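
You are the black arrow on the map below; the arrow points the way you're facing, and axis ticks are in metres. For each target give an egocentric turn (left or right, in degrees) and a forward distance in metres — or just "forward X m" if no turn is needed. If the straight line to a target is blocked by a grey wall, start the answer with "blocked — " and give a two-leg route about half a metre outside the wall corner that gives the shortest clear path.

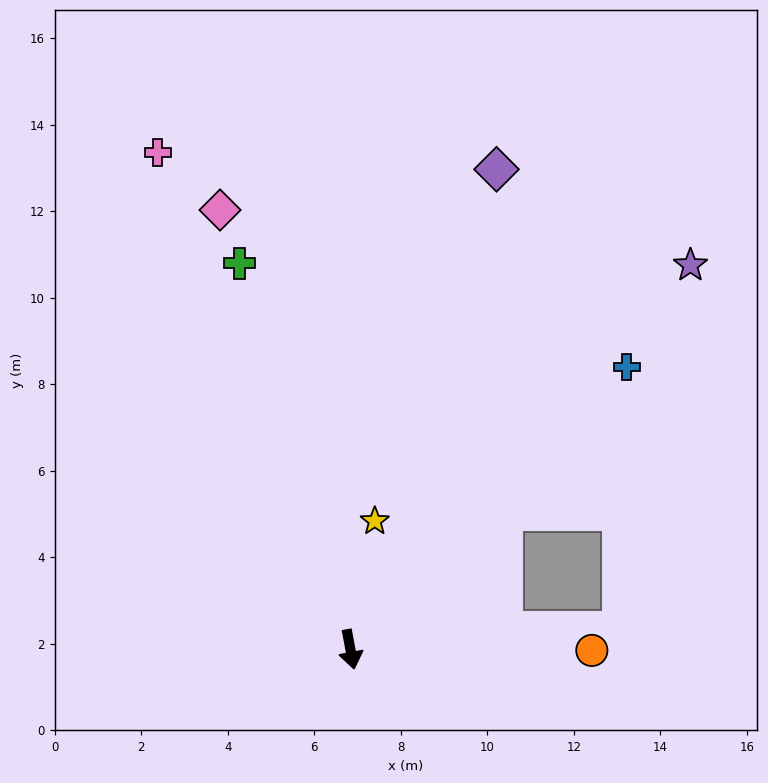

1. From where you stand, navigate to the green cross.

turn right 175°, forward 9.3 m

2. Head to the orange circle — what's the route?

turn left 79°, forward 5.6 m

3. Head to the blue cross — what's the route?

turn left 125°, forward 9.1 m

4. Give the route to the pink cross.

turn right 169°, forward 12.3 m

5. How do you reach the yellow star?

turn left 159°, forward 3.0 m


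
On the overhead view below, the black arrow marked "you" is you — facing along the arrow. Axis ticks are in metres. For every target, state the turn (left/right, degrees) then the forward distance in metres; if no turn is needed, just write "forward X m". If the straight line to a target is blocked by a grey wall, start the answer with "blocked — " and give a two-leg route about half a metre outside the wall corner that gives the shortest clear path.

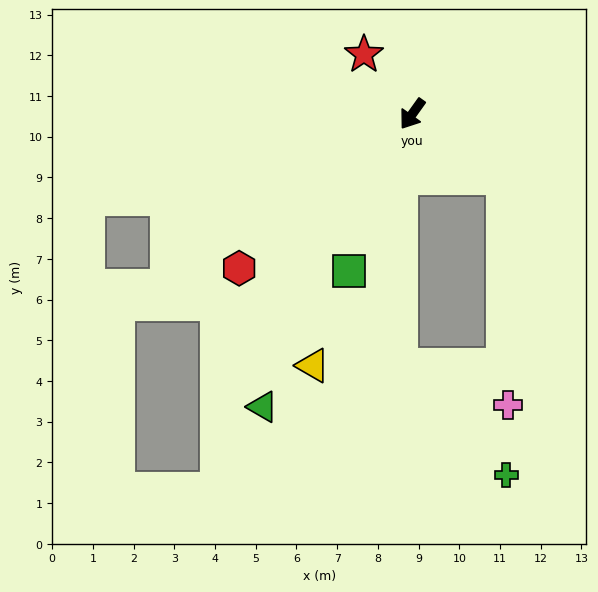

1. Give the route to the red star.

turn right 105°, forward 1.9 m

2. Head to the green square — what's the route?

turn left 14°, forward 4.2 m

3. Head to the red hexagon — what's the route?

turn right 13°, forward 5.7 m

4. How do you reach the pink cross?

blocked — turn left 91°, forward 2.7 m, then turn right 54°, forward 5.6 m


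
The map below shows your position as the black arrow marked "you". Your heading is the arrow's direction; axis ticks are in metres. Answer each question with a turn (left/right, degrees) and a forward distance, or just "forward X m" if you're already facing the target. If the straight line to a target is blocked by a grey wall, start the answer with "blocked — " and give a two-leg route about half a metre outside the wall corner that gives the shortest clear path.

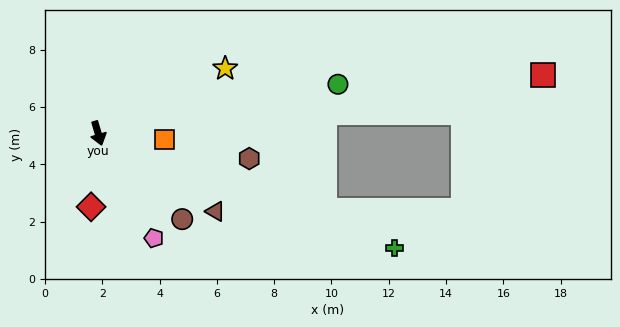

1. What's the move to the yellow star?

turn left 101°, forward 5.0 m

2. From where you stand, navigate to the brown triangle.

turn left 40°, forward 4.9 m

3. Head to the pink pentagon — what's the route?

turn left 12°, forward 4.1 m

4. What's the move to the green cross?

turn left 52°, forward 11.1 m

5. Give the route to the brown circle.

turn left 28°, forward 4.2 m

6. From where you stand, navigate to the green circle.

turn left 85°, forward 8.5 m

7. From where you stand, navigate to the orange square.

turn left 69°, forward 2.3 m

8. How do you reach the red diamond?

turn right 22°, forward 2.6 m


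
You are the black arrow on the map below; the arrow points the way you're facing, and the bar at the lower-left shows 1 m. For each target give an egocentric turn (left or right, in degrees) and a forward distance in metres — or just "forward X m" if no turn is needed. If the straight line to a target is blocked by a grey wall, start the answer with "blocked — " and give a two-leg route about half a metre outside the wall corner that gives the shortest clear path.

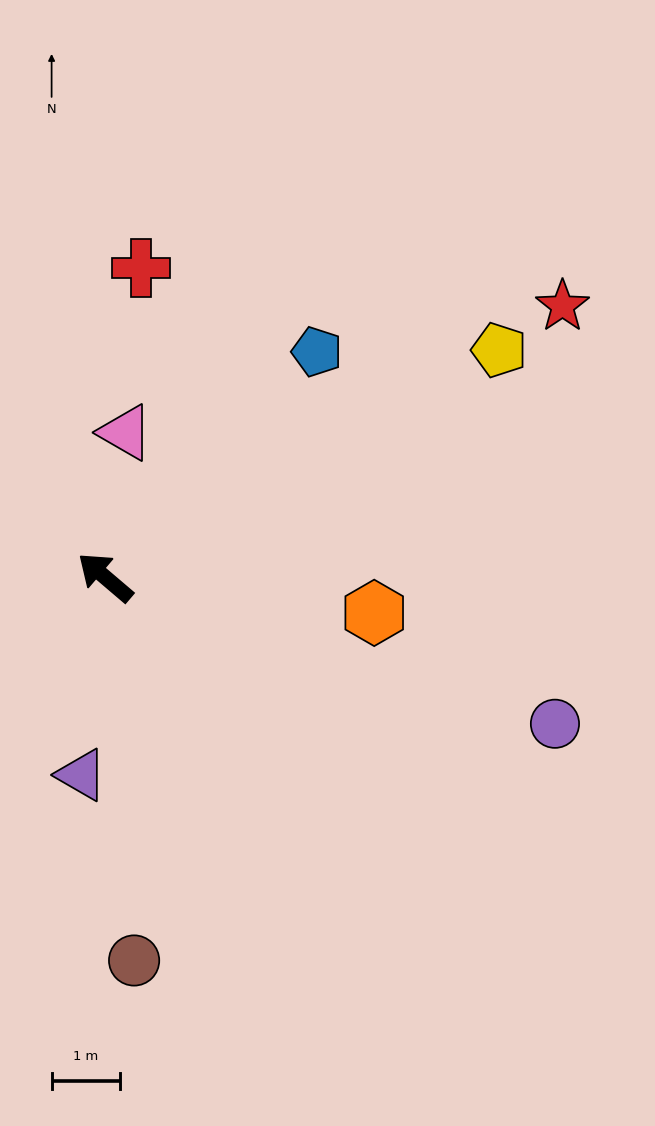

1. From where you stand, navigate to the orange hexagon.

turn right 147°, forward 4.0 m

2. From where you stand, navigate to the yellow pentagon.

turn right 110°, forward 6.6 m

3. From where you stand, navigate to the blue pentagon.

turn right 93°, forward 4.5 m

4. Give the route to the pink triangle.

turn right 58°, forward 2.1 m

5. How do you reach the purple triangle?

turn left 124°, forward 2.9 m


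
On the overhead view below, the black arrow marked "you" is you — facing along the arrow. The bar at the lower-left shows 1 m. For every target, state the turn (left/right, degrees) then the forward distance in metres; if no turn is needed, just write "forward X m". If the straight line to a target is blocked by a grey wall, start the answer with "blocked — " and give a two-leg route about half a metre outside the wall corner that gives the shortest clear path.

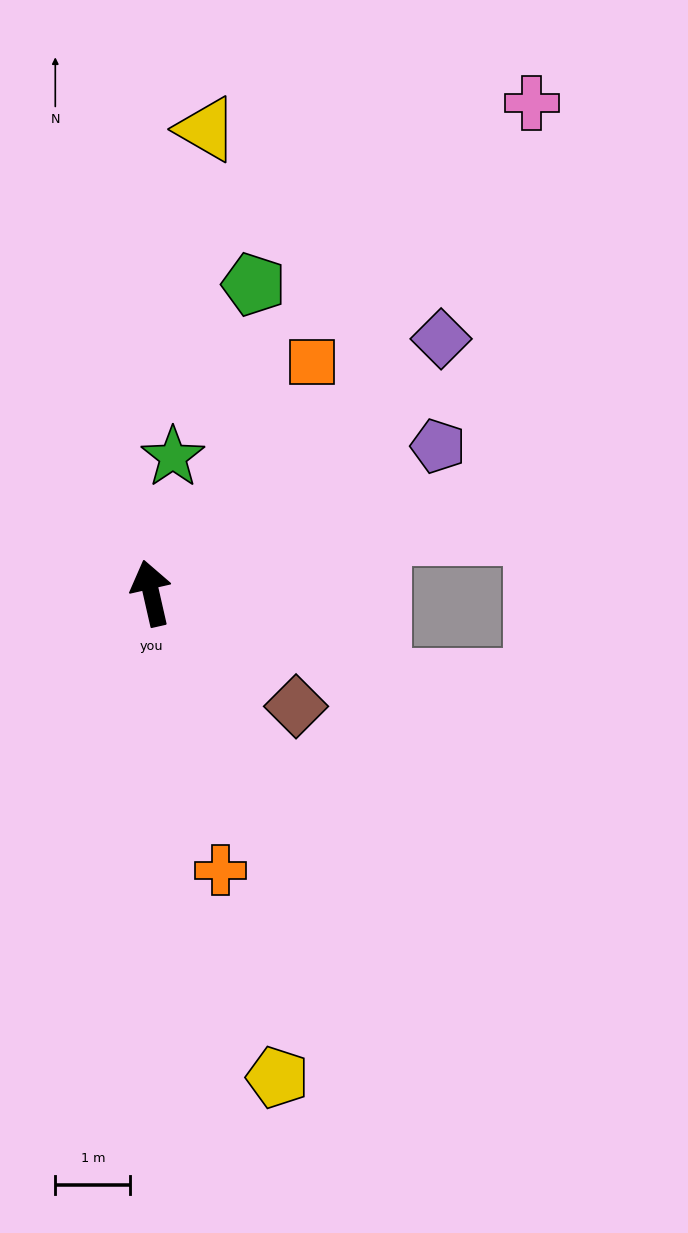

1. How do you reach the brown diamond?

turn right 141°, forward 2.4 m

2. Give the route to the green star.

turn right 22°, forward 1.8 m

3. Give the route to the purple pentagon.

turn right 76°, forward 4.3 m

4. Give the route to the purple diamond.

turn right 62°, forward 5.1 m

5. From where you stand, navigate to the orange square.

turn right 48°, forward 3.7 m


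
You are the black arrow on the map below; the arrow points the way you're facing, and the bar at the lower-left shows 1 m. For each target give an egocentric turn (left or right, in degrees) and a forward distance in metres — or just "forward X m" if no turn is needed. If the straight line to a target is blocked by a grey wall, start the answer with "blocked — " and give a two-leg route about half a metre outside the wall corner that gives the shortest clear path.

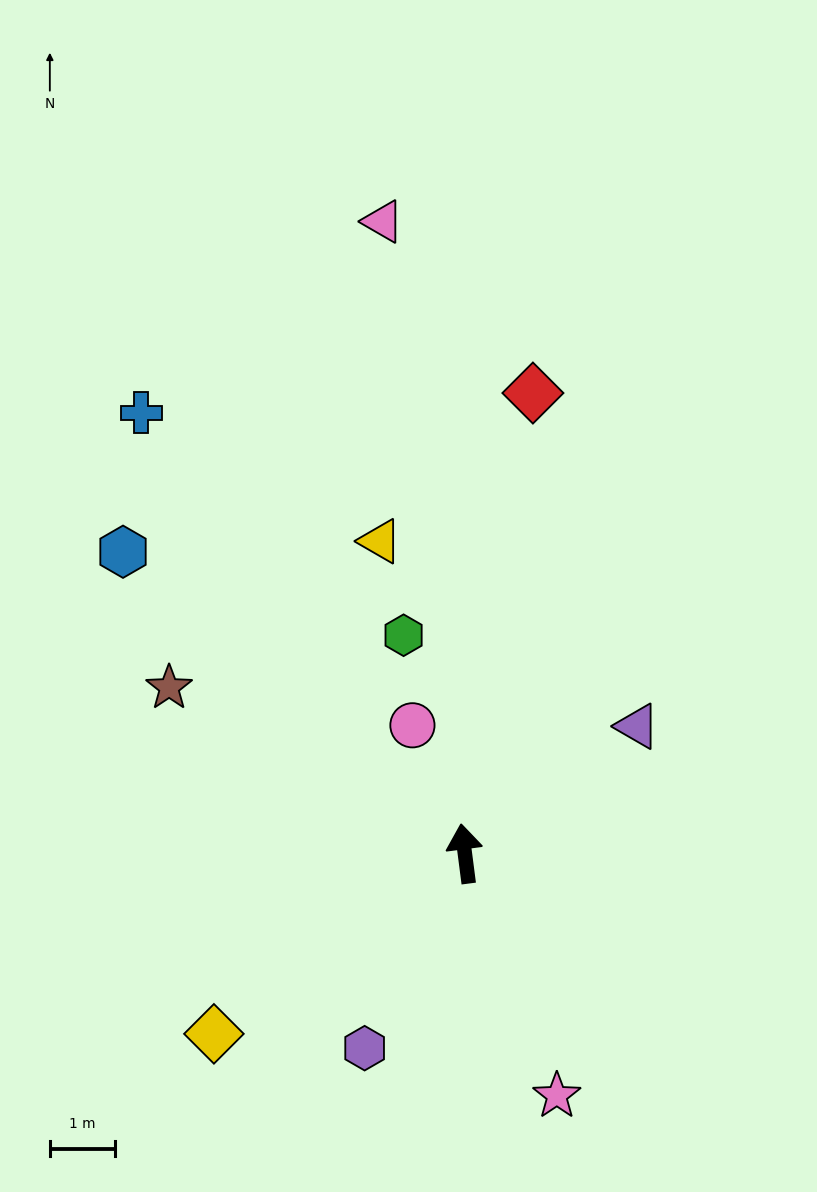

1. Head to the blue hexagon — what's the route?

turn left 41°, forward 7.0 m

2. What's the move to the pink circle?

turn left 15°, forward 2.1 m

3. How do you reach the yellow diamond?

turn left 118°, forward 4.8 m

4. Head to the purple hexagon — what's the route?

turn left 145°, forward 3.4 m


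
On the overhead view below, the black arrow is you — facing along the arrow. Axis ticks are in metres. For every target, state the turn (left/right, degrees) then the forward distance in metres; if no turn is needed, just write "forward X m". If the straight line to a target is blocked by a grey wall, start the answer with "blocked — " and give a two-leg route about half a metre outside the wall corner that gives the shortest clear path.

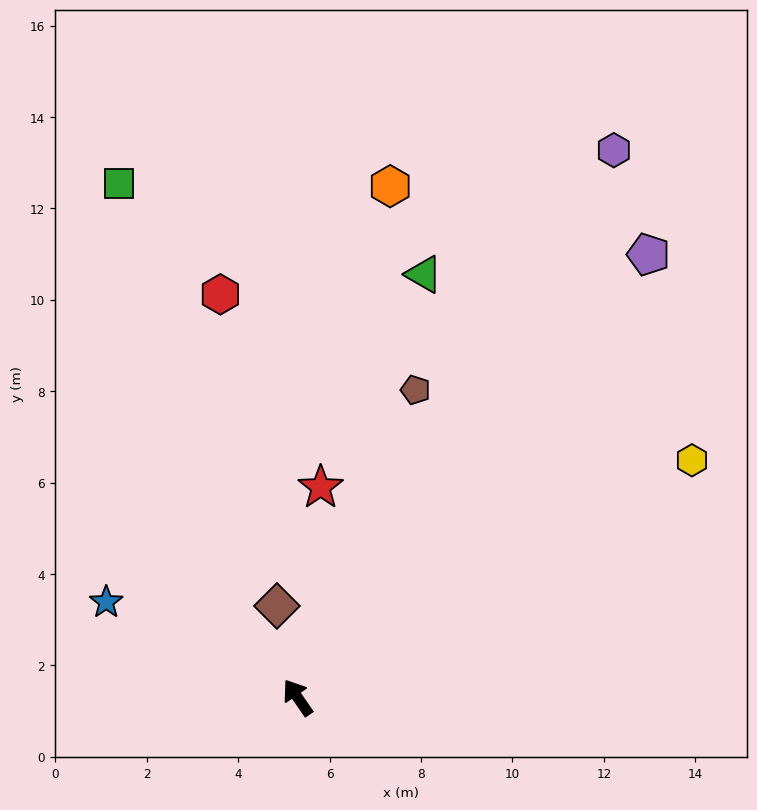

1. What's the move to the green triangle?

turn right 51°, forward 9.7 m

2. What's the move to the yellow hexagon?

turn right 94°, forward 10.1 m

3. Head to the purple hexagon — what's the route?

turn right 65°, forward 13.8 m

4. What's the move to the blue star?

turn left 29°, forward 4.7 m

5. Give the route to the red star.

turn right 41°, forward 4.6 m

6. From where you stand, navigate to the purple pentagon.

turn right 73°, forward 12.4 m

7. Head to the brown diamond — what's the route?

turn right 22°, forward 2.1 m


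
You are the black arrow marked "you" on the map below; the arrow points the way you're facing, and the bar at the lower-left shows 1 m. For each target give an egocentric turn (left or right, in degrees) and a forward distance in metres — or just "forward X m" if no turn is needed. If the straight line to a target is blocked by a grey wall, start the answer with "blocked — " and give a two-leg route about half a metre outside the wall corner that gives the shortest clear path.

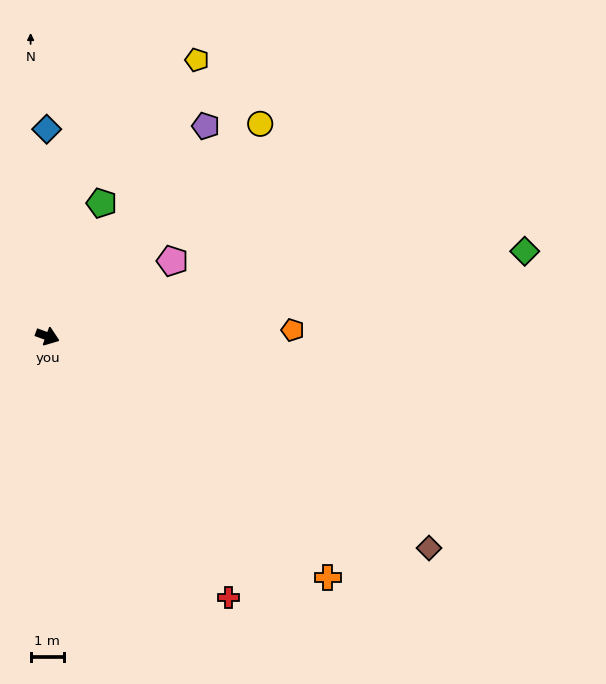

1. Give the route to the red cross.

turn right 35°, forward 9.6 m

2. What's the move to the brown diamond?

turn right 9°, forward 13.1 m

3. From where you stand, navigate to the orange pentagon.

turn left 21°, forward 7.4 m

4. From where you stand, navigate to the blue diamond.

turn left 110°, forward 6.2 m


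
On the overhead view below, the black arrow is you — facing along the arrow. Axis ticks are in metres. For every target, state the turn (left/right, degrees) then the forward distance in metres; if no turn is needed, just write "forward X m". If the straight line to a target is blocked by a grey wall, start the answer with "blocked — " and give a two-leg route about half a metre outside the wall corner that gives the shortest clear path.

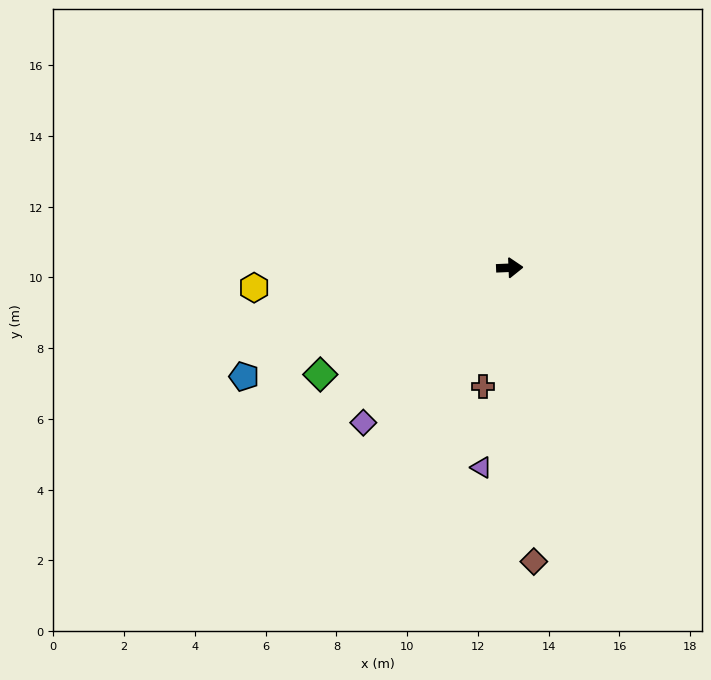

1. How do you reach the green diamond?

turn right 153°, forward 6.1 m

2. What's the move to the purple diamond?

turn right 136°, forward 6.0 m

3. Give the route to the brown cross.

turn right 105°, forward 3.4 m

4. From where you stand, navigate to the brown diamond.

turn right 88°, forward 8.3 m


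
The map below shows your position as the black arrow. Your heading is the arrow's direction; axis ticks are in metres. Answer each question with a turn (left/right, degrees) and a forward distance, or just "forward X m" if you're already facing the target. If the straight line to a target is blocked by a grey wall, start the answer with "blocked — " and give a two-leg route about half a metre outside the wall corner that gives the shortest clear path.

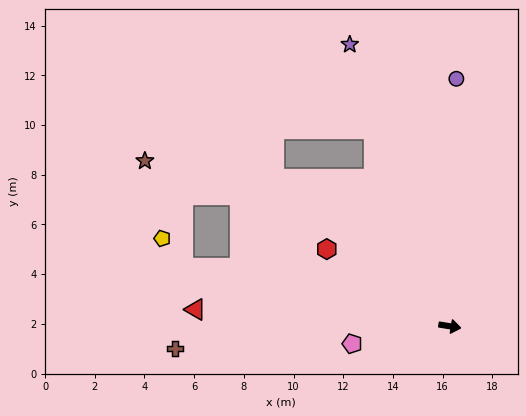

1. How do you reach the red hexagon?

turn left 157°, forward 5.8 m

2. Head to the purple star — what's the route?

turn left 119°, forward 12.0 m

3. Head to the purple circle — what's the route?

turn left 98°, forward 10.0 m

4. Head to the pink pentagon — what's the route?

turn right 161°, forward 4.0 m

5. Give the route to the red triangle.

turn right 175°, forward 10.3 m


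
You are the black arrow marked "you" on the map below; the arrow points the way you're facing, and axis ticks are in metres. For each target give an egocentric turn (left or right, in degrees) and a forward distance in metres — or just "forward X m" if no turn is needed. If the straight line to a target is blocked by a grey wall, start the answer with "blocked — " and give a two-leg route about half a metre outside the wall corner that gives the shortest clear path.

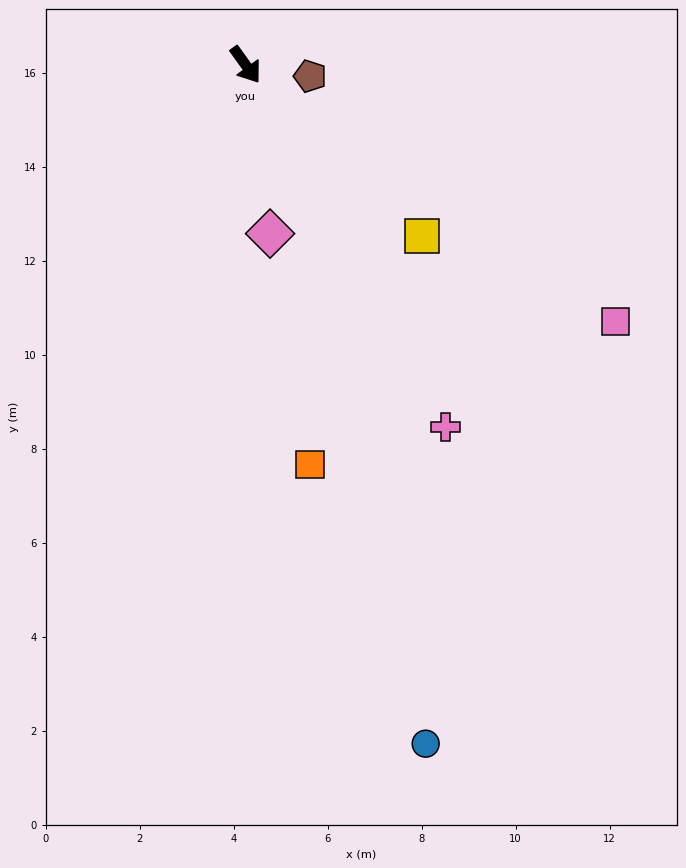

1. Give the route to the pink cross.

turn right 7°, forward 8.8 m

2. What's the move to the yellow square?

turn left 10°, forward 5.2 m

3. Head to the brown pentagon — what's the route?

turn left 44°, forward 1.4 m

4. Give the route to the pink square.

turn left 20°, forward 9.6 m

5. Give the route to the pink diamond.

turn right 27°, forward 3.6 m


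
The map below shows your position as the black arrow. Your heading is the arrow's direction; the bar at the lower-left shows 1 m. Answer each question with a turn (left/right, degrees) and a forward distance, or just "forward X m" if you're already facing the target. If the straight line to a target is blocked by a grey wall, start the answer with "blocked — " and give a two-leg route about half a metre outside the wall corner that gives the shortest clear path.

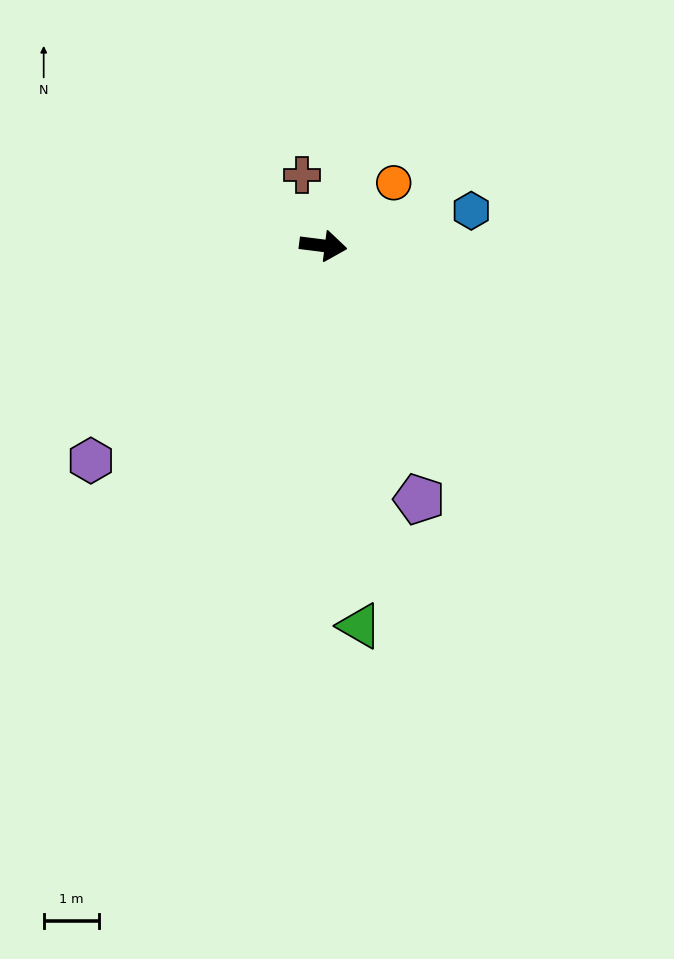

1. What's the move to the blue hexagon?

turn left 20°, forward 2.7 m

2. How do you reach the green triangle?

turn right 77°, forward 6.8 m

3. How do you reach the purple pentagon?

turn right 62°, forward 4.9 m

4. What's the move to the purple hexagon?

turn right 130°, forward 5.7 m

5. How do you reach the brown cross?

turn left 114°, forward 1.3 m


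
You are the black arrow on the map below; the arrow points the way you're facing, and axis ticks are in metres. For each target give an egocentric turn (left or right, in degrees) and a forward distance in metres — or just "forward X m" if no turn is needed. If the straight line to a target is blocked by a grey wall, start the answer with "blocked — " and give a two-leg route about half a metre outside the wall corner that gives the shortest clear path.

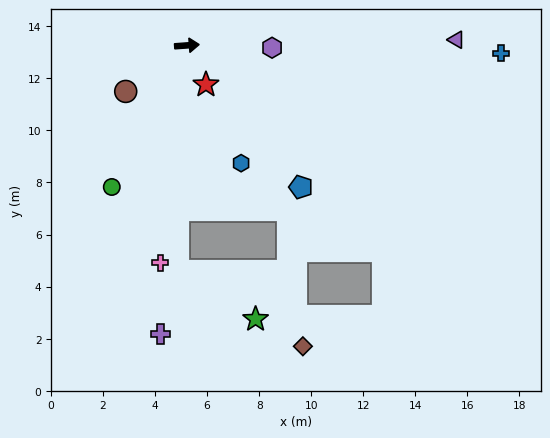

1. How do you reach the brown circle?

turn right 147°, forward 2.9 m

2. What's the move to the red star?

turn right 68°, forward 1.7 m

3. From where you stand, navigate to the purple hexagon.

turn right 6°, forward 3.3 m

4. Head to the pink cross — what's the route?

turn right 101°, forward 8.4 m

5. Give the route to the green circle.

turn right 122°, forward 6.2 m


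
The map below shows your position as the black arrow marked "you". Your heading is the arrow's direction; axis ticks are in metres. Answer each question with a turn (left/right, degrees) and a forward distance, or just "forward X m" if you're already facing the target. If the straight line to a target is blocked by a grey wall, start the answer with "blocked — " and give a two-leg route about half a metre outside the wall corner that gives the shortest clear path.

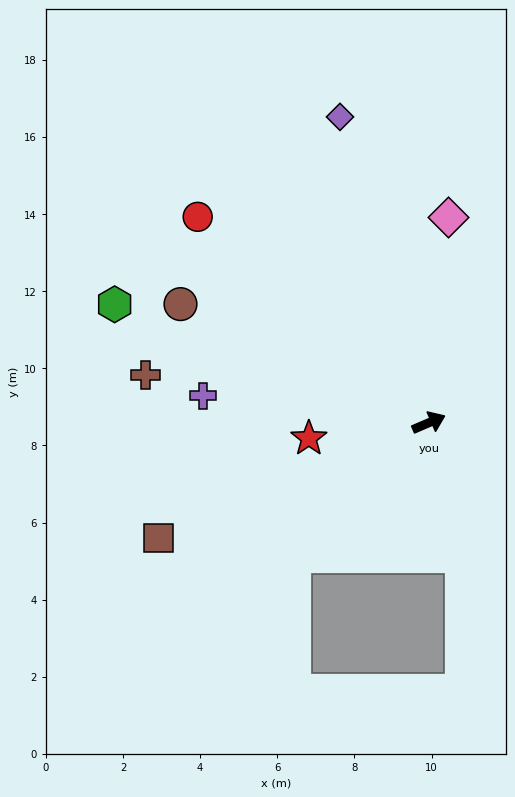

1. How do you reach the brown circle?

turn left 131°, forward 7.1 m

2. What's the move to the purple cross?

turn left 150°, forward 5.9 m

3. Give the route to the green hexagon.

turn left 136°, forward 8.7 m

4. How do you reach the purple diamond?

turn left 83°, forward 8.3 m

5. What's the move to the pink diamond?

turn left 61°, forward 5.3 m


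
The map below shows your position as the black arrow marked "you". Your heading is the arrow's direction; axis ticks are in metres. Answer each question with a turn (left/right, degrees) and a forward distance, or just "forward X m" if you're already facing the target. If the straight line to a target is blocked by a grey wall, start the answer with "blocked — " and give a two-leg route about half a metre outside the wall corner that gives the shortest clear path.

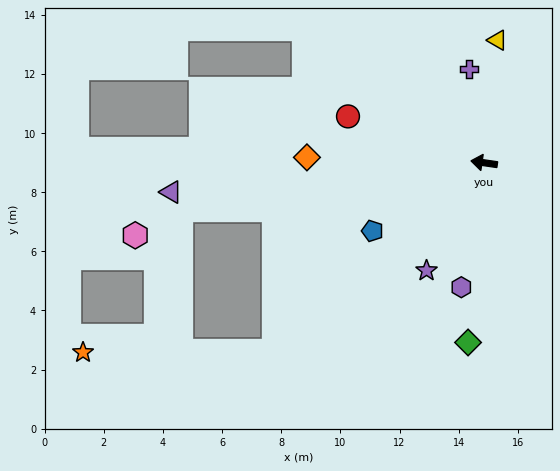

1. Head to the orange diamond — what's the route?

turn left 7°, forward 6.0 m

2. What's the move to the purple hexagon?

turn left 88°, forward 4.3 m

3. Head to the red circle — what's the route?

turn right 11°, forward 4.9 m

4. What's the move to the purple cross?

turn right 72°, forward 3.2 m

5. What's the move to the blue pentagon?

turn left 40°, forward 4.4 m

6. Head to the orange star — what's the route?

blocked — turn left 50°, forward 9.5 m, then turn right 41°, forward 6.5 m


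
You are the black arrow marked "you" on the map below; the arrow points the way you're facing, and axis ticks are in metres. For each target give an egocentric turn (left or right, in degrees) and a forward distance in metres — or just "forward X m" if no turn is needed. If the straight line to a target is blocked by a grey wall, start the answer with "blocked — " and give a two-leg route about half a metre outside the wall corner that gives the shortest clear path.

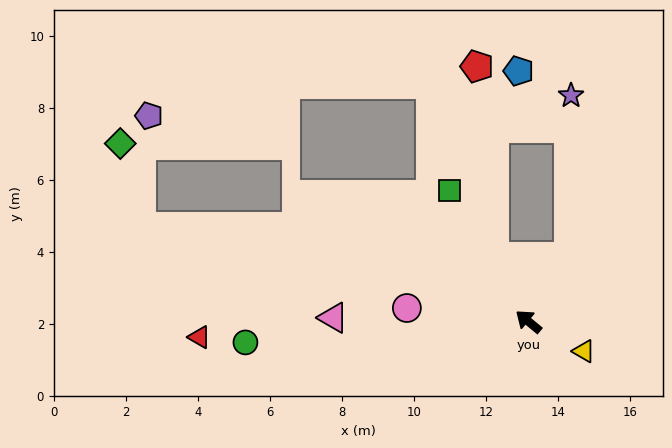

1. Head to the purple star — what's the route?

blocked — turn right 83°, forward 2.1 m, then turn left 32°, forward 4.5 m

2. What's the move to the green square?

turn right 19°, forward 4.3 m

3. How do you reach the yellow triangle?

turn right 169°, forward 1.7 m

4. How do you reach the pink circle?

turn left 33°, forward 3.4 m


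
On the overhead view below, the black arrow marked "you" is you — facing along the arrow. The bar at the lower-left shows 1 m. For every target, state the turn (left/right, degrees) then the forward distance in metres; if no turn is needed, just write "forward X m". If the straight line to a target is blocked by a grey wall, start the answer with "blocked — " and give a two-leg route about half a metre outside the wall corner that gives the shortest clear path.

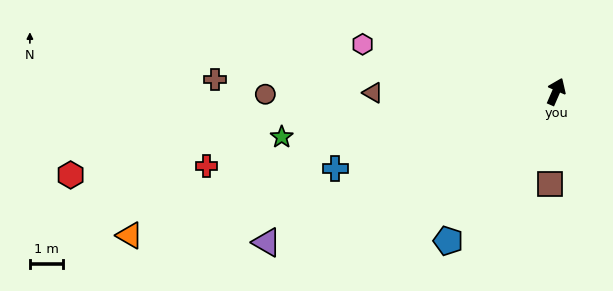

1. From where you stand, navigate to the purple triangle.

turn left 141°, forward 10.0 m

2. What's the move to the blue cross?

turn left 133°, forward 7.1 m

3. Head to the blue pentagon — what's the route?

turn left 168°, forward 5.6 m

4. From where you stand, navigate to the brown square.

turn right 160°, forward 2.8 m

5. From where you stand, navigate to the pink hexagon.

turn left 100°, forward 6.1 m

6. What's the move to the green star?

turn left 123°, forward 8.5 m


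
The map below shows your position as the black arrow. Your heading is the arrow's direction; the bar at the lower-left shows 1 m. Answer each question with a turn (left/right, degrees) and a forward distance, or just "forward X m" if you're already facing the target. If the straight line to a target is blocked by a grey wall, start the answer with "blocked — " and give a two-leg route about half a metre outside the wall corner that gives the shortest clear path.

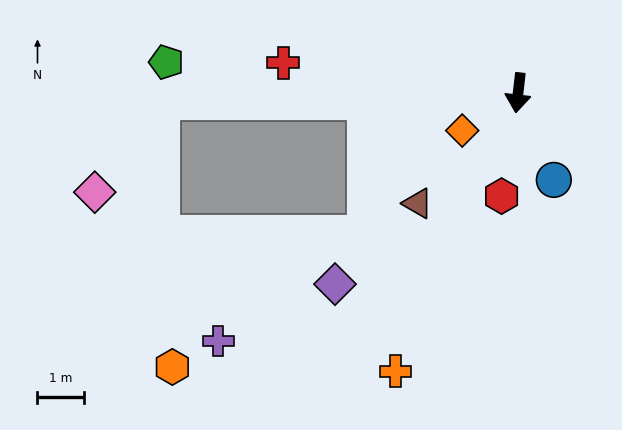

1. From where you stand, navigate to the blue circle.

turn left 29°, forward 2.0 m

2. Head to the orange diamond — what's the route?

turn right 49°, forward 1.5 m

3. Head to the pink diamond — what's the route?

blocked — turn right 82°, forward 7.7 m, then turn left 53°, forward 2.4 m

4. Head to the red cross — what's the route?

turn right 91°, forward 5.1 m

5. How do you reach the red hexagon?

turn right 3°, forward 2.3 m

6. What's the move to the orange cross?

turn right 17°, forward 6.6 m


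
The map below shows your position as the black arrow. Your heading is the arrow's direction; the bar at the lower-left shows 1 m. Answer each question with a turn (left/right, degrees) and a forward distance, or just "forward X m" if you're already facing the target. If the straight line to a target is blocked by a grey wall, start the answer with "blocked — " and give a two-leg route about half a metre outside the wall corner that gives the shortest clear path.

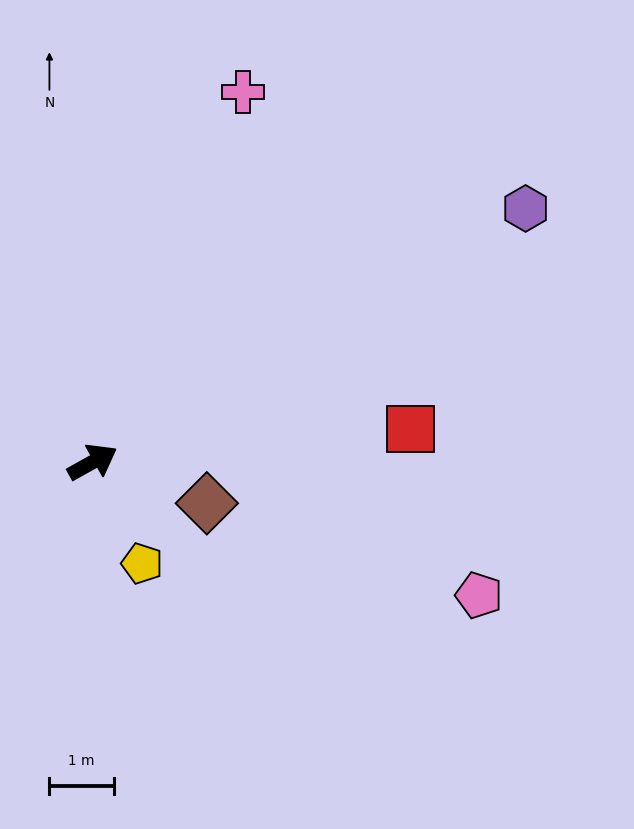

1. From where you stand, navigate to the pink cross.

turn left 39°, forward 6.2 m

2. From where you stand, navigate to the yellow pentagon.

turn right 93°, forward 1.8 m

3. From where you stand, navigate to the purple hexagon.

forward 7.8 m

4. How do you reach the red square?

turn right 23°, forward 5.0 m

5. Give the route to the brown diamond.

turn right 49°, forward 1.9 m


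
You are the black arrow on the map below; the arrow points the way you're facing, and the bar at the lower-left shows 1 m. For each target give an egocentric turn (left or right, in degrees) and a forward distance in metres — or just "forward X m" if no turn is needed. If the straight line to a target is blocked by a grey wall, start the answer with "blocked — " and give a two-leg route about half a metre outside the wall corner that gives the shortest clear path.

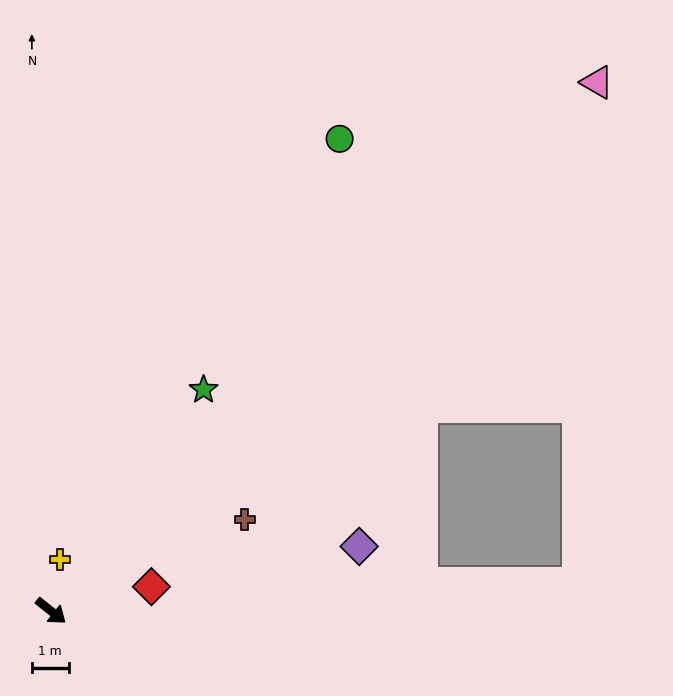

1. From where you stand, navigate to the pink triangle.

turn left 83°, forward 20.7 m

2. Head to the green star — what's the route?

turn left 94°, forward 7.3 m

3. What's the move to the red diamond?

turn left 52°, forward 2.8 m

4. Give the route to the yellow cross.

turn left 119°, forward 1.4 m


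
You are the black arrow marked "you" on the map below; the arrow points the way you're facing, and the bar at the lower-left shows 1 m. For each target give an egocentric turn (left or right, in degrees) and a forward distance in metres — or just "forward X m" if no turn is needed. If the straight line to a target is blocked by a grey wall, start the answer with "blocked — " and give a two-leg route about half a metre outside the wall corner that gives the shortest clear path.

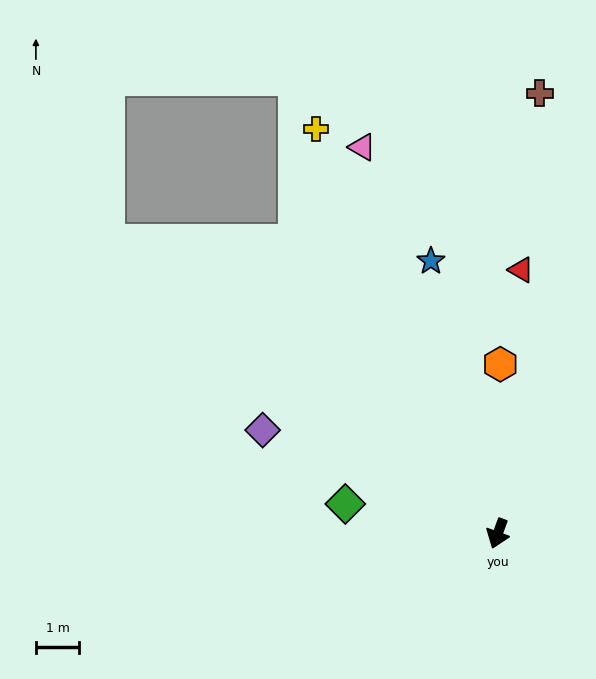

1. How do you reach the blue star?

turn right 146°, forward 6.5 m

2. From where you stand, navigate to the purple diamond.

turn right 94°, forward 5.9 m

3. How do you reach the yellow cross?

turn right 136°, forward 10.3 m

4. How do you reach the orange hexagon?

turn right 161°, forward 3.9 m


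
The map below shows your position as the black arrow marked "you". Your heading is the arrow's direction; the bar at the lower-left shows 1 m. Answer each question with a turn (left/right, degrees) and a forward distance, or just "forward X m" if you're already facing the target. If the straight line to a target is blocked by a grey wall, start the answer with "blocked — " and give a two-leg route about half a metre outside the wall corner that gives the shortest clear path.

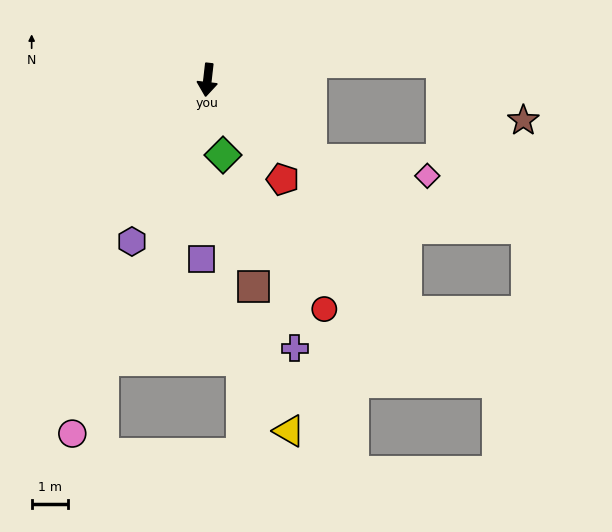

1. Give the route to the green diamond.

turn left 18°, forward 2.1 m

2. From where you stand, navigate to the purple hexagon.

turn right 19°, forward 5.0 m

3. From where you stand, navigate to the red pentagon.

turn left 44°, forward 3.5 m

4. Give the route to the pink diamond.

blocked — turn left 59°, forward 3.6 m, then turn left 29°, forward 3.2 m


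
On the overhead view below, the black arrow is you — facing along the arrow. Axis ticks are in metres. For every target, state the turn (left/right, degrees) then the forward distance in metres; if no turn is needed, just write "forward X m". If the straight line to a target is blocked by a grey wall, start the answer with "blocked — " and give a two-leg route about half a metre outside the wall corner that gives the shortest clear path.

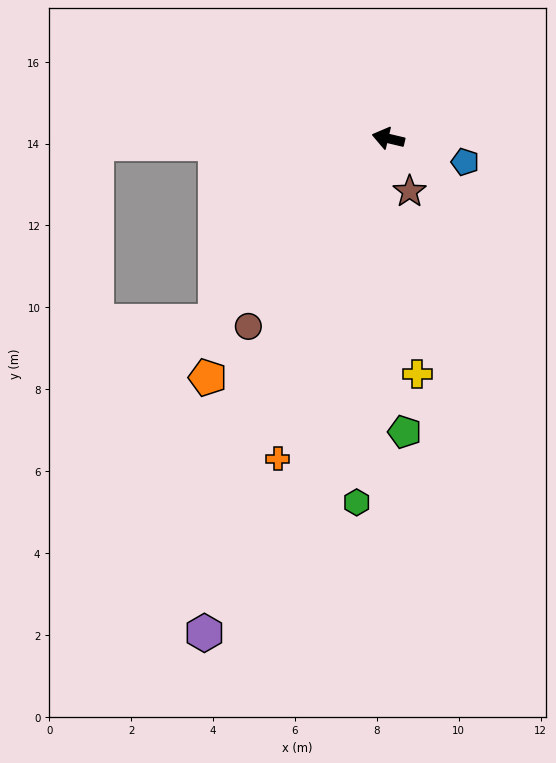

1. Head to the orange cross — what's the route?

turn left 84°, forward 8.3 m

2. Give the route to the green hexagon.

turn left 98°, forward 8.9 m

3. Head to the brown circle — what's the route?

turn left 67°, forward 5.7 m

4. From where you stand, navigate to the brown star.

turn left 125°, forward 1.4 m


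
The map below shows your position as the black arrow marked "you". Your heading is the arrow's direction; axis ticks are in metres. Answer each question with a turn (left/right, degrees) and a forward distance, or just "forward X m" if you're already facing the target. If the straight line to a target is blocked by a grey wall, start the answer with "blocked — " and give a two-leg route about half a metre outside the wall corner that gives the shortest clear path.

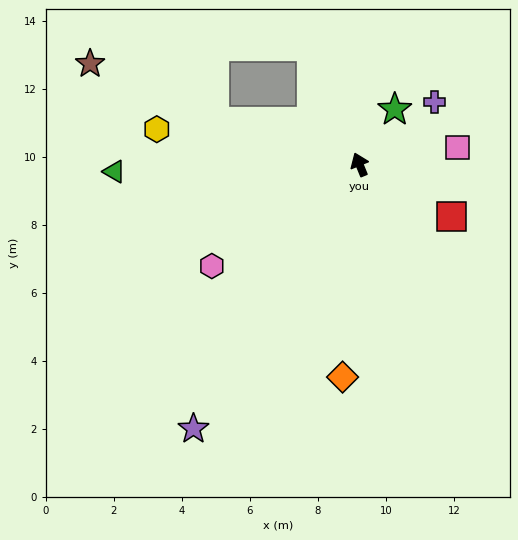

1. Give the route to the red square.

turn right 142°, forward 3.1 m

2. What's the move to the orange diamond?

turn left 153°, forward 6.3 m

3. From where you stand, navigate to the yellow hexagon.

turn left 58°, forward 6.1 m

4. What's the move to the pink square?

turn right 102°, forward 2.9 m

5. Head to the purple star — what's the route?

turn left 126°, forward 9.2 m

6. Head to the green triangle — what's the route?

turn left 70°, forward 7.2 m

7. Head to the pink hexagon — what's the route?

turn left 102°, forward 5.3 m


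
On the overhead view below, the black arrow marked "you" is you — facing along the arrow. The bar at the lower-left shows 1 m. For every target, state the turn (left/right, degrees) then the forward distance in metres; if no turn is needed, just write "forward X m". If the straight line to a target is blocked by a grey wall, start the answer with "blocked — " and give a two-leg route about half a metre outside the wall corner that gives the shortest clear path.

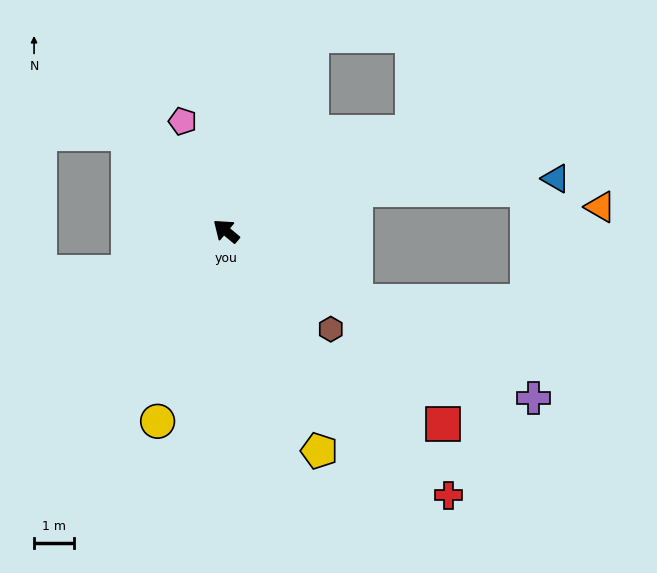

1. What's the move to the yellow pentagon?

turn left 153°, forward 6.0 m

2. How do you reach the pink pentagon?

turn right 28°, forward 3.0 m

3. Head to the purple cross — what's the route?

turn right 169°, forward 8.7 m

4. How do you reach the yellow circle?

turn left 110°, forward 5.1 m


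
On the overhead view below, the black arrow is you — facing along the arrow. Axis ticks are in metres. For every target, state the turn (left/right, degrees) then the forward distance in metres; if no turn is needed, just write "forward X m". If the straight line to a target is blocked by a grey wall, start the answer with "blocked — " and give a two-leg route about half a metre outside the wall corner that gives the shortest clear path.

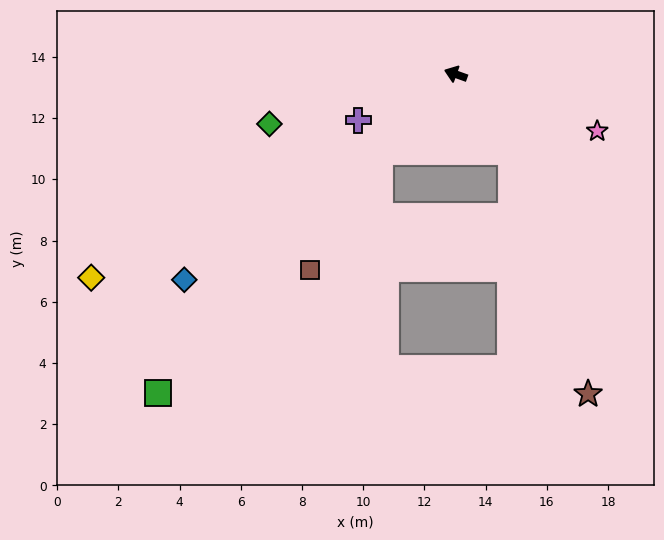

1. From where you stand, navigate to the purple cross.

turn left 45°, forward 3.5 m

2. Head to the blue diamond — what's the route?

turn left 57°, forward 11.1 m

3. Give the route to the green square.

turn left 67°, forward 14.3 m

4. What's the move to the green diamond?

turn left 35°, forward 6.3 m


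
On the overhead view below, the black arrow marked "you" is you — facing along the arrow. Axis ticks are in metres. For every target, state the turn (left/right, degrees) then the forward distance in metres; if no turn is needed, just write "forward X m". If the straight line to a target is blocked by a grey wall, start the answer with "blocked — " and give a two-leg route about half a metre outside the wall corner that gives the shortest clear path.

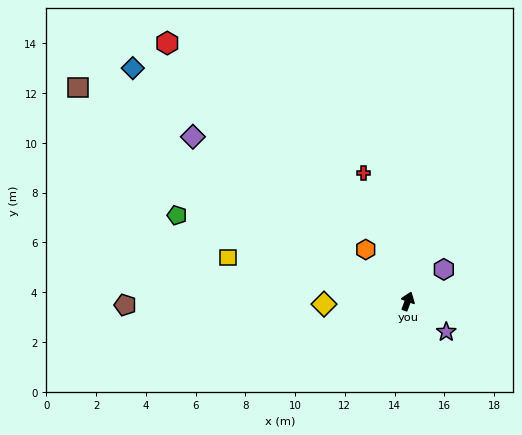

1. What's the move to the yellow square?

turn left 97°, forward 7.4 m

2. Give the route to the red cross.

turn left 39°, forward 5.5 m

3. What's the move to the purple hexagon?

turn right 28°, forward 1.9 m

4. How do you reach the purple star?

turn right 108°, forward 2.0 m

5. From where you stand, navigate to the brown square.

turn left 77°, forward 15.8 m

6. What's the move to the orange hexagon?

turn left 59°, forward 2.7 m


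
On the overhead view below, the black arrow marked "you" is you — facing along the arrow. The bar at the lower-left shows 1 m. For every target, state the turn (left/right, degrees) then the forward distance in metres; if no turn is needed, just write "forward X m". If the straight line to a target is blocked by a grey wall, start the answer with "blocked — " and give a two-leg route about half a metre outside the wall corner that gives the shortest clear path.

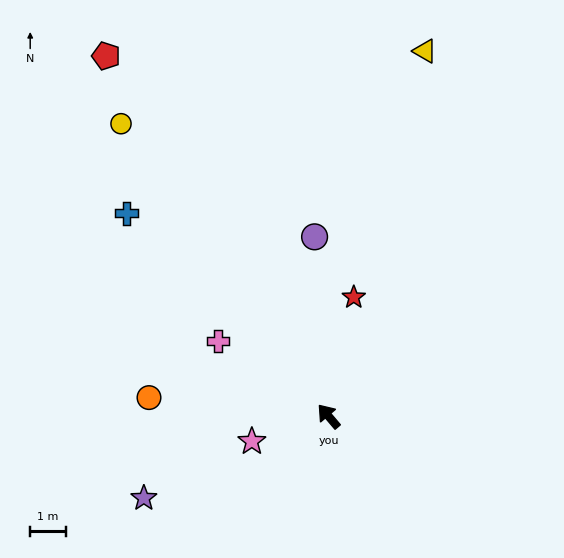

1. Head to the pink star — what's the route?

turn left 68°, forward 2.3 m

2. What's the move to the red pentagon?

turn right 9°, forward 11.9 m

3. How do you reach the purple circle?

turn right 36°, forward 5.1 m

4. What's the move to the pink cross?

turn left 15°, forward 3.8 m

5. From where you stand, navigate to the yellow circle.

turn right 5°, forward 10.1 m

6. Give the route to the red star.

turn right 52°, forward 3.4 m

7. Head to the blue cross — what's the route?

turn left 5°, forward 8.0 m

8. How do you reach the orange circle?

turn left 44°, forward 5.1 m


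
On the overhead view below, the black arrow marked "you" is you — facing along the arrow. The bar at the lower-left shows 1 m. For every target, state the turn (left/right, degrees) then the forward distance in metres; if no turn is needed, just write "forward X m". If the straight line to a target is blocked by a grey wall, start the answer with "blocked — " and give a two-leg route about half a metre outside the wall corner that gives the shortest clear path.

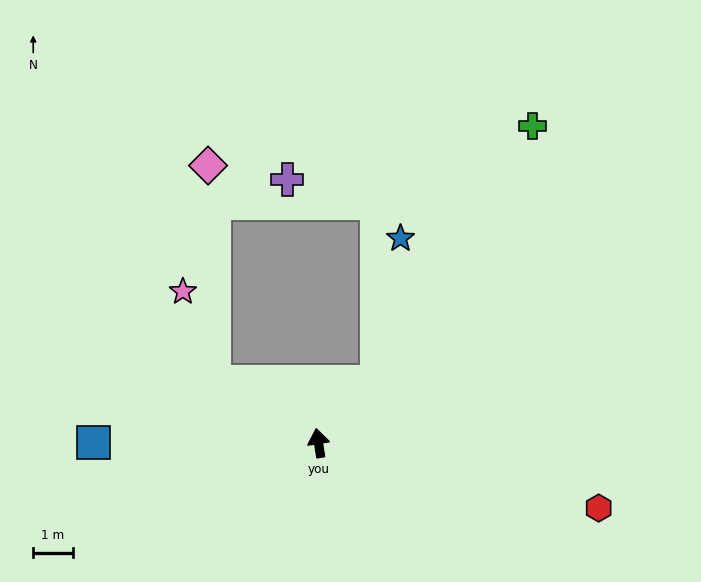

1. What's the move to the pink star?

blocked — turn left 50°, forward 3.1 m, then turn right 40°, forward 2.4 m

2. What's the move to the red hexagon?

turn right 112°, forward 7.3 m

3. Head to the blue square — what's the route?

turn left 81°, forward 5.7 m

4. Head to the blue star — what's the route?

blocked — turn right 53°, forward 2.2 m, then turn left 35°, forward 3.7 m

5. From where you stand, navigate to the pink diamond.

blocked — turn left 50°, forward 3.1 m, then turn right 57°, forward 5.5 m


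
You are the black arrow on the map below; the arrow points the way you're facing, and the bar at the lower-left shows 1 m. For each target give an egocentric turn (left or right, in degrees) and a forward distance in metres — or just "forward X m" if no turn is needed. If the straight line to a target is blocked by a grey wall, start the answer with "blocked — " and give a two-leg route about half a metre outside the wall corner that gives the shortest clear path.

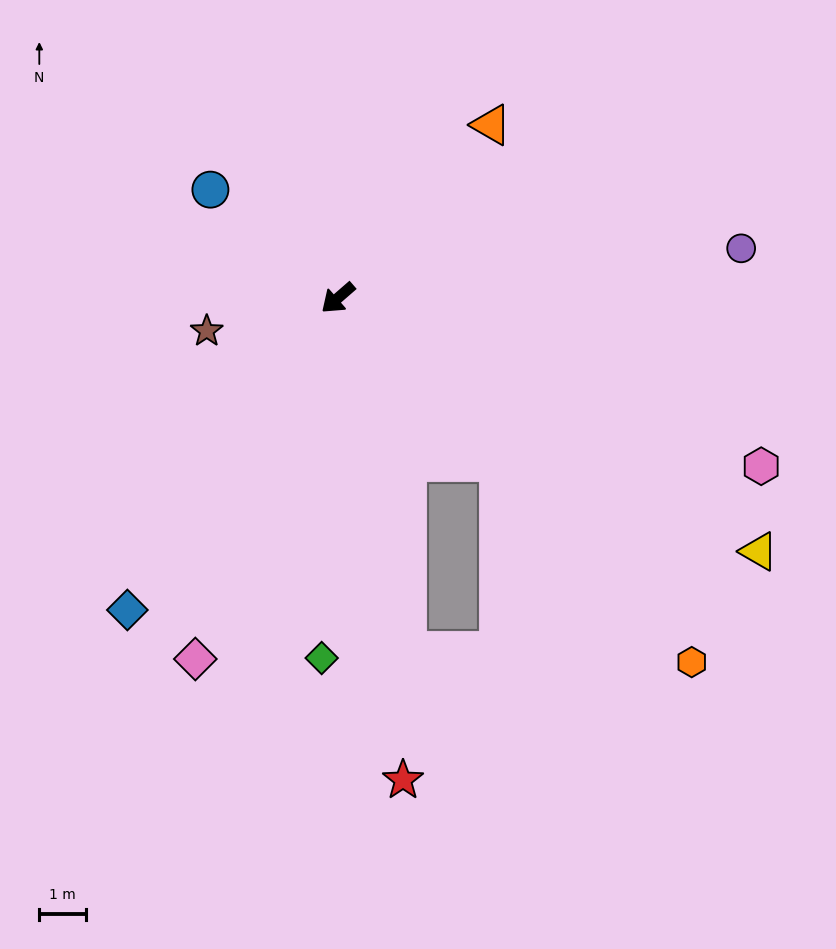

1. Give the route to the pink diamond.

turn left 27°, forward 8.3 m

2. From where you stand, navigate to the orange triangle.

turn right 172°, forward 4.9 m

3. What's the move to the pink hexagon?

turn left 117°, forward 9.7 m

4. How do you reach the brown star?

turn right 27°, forward 2.9 m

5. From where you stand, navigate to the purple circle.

turn left 146°, forward 8.6 m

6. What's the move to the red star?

turn left 57°, forward 10.3 m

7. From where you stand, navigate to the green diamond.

turn left 46°, forward 7.7 m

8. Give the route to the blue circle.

turn right 81°, forward 3.6 m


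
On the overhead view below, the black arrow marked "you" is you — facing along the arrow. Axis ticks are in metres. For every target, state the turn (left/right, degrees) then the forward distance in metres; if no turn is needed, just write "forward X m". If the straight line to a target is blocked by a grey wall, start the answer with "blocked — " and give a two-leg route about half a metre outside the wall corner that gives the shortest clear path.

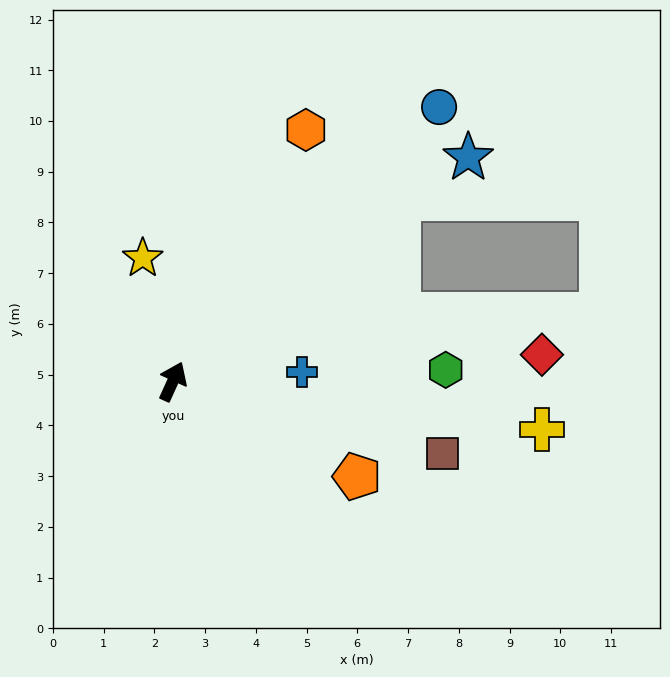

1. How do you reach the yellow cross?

turn right 73°, forward 7.3 m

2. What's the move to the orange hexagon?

turn right 3°, forward 5.6 m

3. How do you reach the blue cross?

turn right 61°, forward 2.5 m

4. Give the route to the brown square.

turn right 81°, forward 5.5 m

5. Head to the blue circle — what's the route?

turn right 20°, forward 7.5 m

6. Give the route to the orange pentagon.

turn right 93°, forward 4.1 m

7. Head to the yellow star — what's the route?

turn left 38°, forward 2.5 m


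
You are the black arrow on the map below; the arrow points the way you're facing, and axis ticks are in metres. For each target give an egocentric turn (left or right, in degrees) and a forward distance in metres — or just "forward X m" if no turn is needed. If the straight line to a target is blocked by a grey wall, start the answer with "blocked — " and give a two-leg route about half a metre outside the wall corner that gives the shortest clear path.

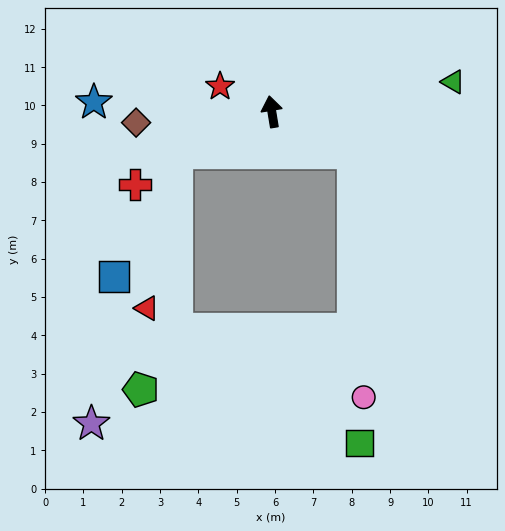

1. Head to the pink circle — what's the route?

blocked — turn right 126°, forward 2.4 m, then turn right 61°, forward 6.4 m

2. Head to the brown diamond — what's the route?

turn left 85°, forward 3.6 m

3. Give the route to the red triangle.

blocked — turn left 104°, forward 2.7 m, then turn left 56°, forward 4.1 m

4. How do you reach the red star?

turn left 55°, forward 1.5 m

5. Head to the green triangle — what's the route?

turn right 90°, forward 4.8 m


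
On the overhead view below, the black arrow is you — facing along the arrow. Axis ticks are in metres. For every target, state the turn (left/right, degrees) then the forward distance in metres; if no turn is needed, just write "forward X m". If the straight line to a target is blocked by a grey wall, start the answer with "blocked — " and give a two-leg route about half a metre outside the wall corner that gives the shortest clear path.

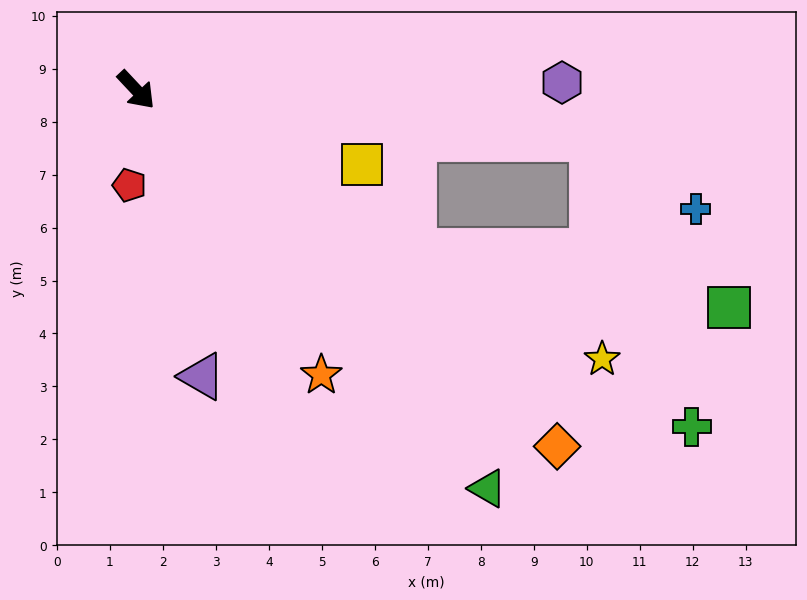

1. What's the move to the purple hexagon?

turn left 48°, forward 8.0 m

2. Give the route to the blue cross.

blocked — turn left 41°, forward 8.7 m, then turn right 28°, forward 2.4 m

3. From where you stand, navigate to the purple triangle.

turn right 30°, forward 5.5 m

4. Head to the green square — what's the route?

blocked — turn left 17°, forward 6.1 m, then turn left 20°, forward 6.0 m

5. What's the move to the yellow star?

turn left 17°, forward 10.2 m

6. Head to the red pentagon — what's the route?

turn right 47°, forward 1.8 m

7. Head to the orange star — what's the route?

turn right 10°, forward 6.4 m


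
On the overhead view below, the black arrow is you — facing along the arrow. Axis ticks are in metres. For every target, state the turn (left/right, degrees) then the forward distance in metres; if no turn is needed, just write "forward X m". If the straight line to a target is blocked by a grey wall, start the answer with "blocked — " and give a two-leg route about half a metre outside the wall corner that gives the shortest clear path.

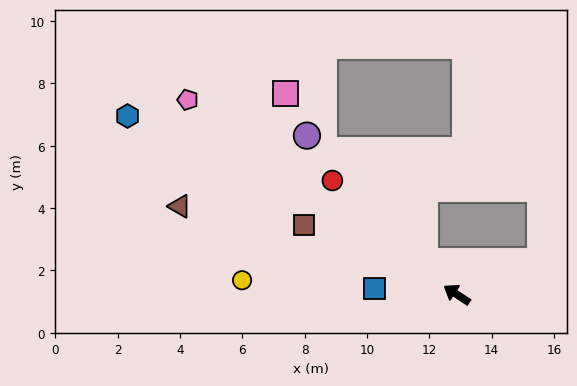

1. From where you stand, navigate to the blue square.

turn left 29°, forward 2.7 m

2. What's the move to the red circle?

turn right 9°, forward 5.4 m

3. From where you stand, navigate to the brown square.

turn left 9°, forward 5.4 m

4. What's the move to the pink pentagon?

turn right 3°, forward 10.7 m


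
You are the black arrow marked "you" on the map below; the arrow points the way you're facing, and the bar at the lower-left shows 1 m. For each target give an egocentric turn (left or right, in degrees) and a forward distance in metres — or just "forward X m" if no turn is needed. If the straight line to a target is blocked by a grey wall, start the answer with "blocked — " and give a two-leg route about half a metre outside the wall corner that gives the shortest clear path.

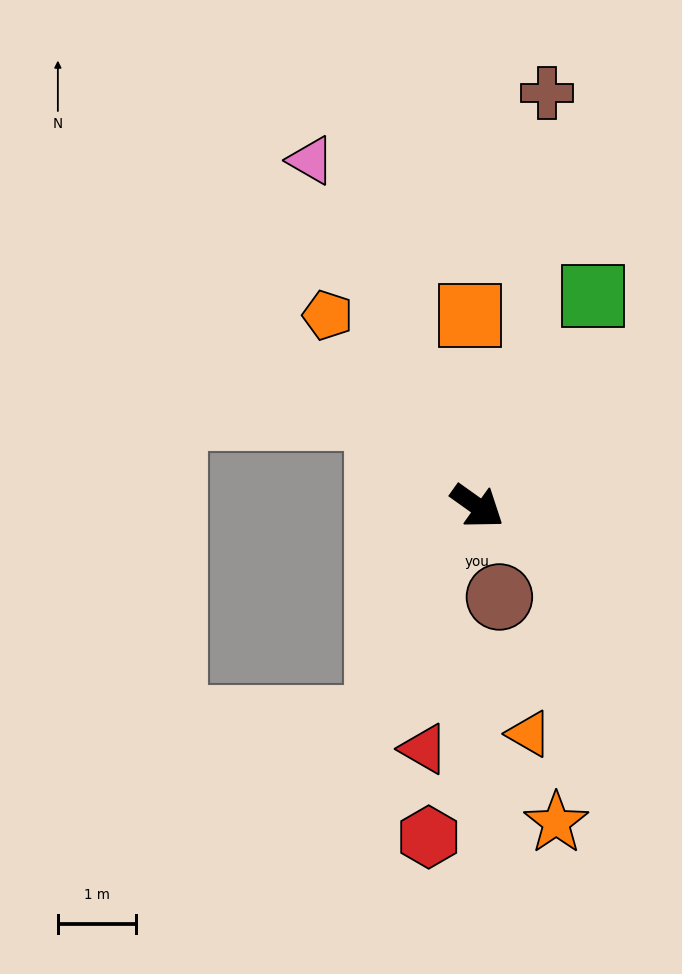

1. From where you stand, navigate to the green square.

turn left 97°, forward 3.1 m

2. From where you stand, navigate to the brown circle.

turn right 41°, forward 1.2 m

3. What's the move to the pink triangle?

turn left 151°, forward 4.9 m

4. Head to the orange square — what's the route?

turn left 128°, forward 2.4 m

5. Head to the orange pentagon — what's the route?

turn left 164°, forward 3.1 m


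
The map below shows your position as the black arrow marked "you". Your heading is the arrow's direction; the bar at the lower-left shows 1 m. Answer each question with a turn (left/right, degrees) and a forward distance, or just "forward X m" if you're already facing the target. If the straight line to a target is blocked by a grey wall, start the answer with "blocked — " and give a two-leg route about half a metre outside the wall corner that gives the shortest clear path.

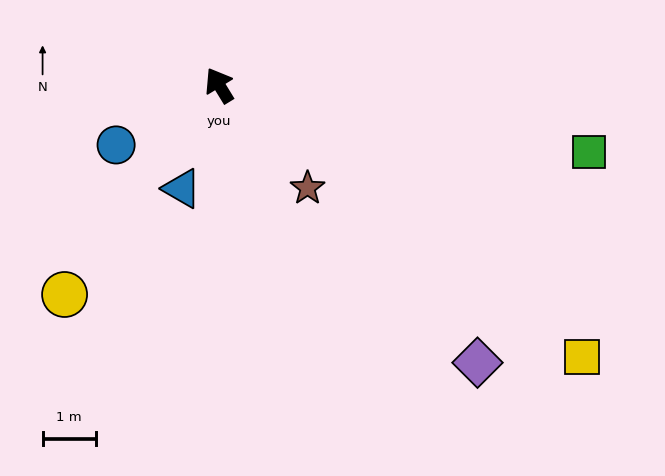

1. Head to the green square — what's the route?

turn right 132°, forward 7.0 m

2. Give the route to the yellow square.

turn right 158°, forward 8.5 m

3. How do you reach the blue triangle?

turn left 129°, forward 2.1 m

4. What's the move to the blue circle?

turn left 89°, forward 2.2 m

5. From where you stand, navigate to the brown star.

turn right 171°, forward 2.5 m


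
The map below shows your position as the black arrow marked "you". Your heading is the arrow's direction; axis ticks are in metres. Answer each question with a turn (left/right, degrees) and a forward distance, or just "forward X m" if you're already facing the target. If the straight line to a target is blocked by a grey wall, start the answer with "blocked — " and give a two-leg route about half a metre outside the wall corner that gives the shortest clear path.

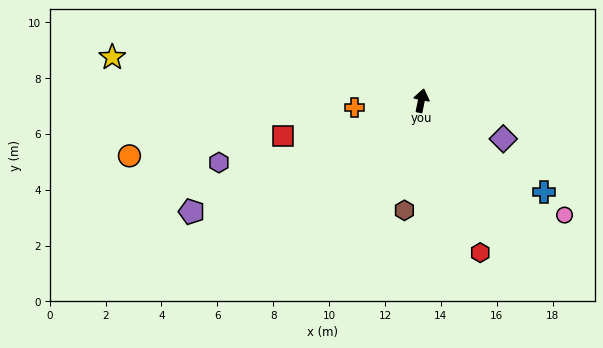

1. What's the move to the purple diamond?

turn right 103°, forward 3.2 m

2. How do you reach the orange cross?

turn left 108°, forward 2.4 m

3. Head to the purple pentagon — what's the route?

turn left 127°, forward 9.1 m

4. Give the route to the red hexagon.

turn right 147°, forward 5.8 m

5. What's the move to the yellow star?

turn left 94°, forward 11.2 m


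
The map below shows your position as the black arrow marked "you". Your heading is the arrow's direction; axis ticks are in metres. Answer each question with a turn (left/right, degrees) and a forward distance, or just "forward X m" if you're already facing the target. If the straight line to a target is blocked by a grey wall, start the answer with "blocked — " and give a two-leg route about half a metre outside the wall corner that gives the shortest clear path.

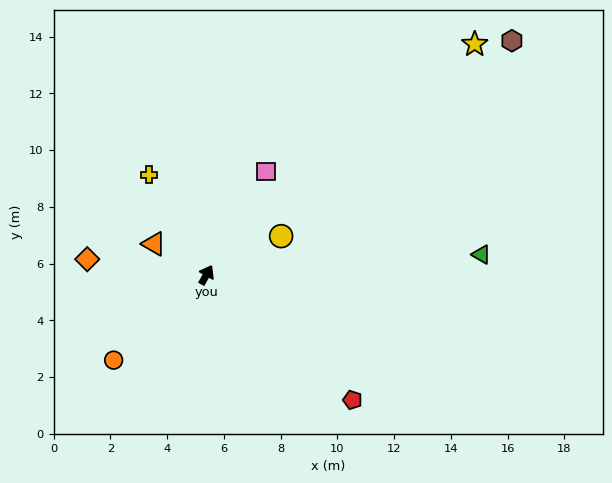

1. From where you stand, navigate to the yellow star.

turn right 20°, forward 12.5 m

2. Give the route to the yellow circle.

turn right 33°, forward 3.0 m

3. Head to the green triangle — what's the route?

turn right 57°, forward 9.7 m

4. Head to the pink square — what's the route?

forward 4.2 m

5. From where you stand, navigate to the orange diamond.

turn left 112°, forward 4.2 m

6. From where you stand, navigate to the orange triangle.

turn left 89°, forward 2.2 m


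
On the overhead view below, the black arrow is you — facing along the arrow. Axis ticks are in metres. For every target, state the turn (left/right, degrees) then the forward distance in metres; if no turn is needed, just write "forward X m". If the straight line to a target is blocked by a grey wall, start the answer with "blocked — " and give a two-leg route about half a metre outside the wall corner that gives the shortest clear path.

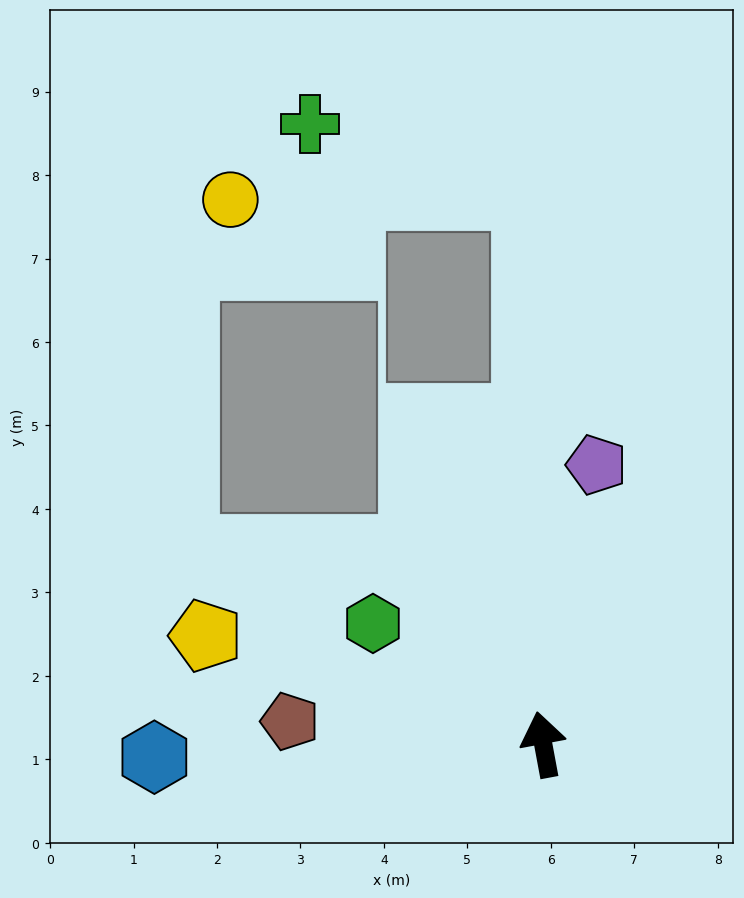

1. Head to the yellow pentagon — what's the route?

turn left 62°, forward 4.2 m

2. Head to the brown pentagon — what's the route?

turn left 74°, forward 3.0 m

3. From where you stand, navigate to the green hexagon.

turn left 44°, forward 2.5 m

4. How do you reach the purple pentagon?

turn right 21°, forward 3.4 m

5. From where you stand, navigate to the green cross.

blocked — turn right 9°, forward 6.6 m, then turn left 70°, forward 2.7 m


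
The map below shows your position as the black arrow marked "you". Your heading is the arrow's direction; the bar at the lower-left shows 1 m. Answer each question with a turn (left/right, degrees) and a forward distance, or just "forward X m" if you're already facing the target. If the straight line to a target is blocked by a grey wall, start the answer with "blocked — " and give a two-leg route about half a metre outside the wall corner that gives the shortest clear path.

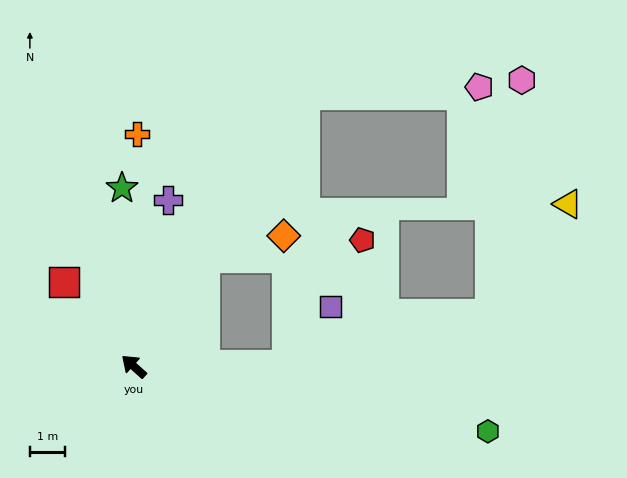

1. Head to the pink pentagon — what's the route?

blocked — turn right 80°, forward 9.1 m, then turn right 55°, forward 5.0 m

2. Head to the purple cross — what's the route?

turn right 60°, forward 4.8 m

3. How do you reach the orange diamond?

blocked — turn right 82°, forward 3.7 m, then turn right 40°, forward 2.3 m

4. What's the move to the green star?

turn right 44°, forward 5.1 m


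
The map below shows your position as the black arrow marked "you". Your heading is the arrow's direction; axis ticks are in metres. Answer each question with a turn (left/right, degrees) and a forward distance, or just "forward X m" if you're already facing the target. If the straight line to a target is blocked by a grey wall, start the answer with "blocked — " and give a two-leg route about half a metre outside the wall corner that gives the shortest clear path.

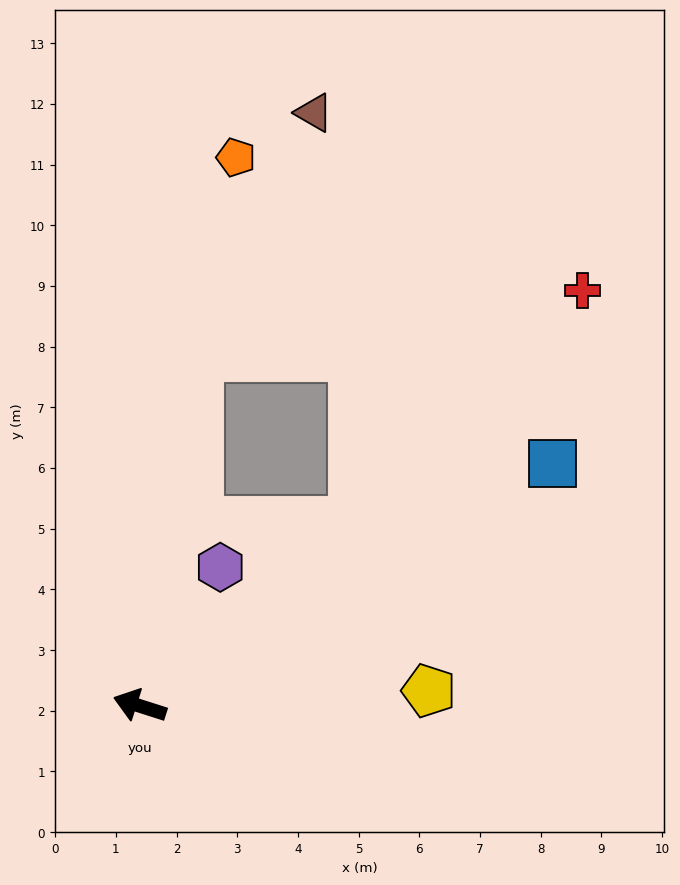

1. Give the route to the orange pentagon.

turn right 82°, forward 9.2 m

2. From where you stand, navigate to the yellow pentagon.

turn right 159°, forward 4.8 m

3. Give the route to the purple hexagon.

turn right 102°, forward 2.6 m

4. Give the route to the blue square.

turn right 132°, forward 7.9 m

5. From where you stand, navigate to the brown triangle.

blocked — turn right 82°, forward 5.8 m, then turn right 16°, forward 4.4 m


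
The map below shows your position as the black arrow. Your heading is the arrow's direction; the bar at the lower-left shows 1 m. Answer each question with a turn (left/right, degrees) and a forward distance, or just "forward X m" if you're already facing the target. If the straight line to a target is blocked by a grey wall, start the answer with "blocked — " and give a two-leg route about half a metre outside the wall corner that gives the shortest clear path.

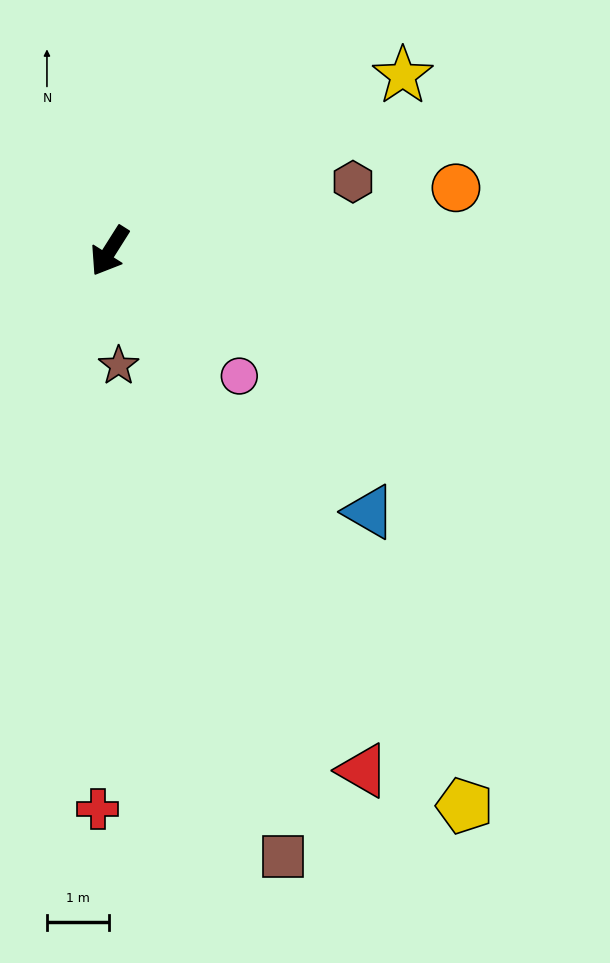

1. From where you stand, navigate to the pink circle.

turn left 78°, forward 2.9 m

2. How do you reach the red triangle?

turn left 58°, forward 9.4 m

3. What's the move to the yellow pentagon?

turn left 65°, forward 10.7 m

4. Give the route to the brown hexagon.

turn left 138°, forward 4.1 m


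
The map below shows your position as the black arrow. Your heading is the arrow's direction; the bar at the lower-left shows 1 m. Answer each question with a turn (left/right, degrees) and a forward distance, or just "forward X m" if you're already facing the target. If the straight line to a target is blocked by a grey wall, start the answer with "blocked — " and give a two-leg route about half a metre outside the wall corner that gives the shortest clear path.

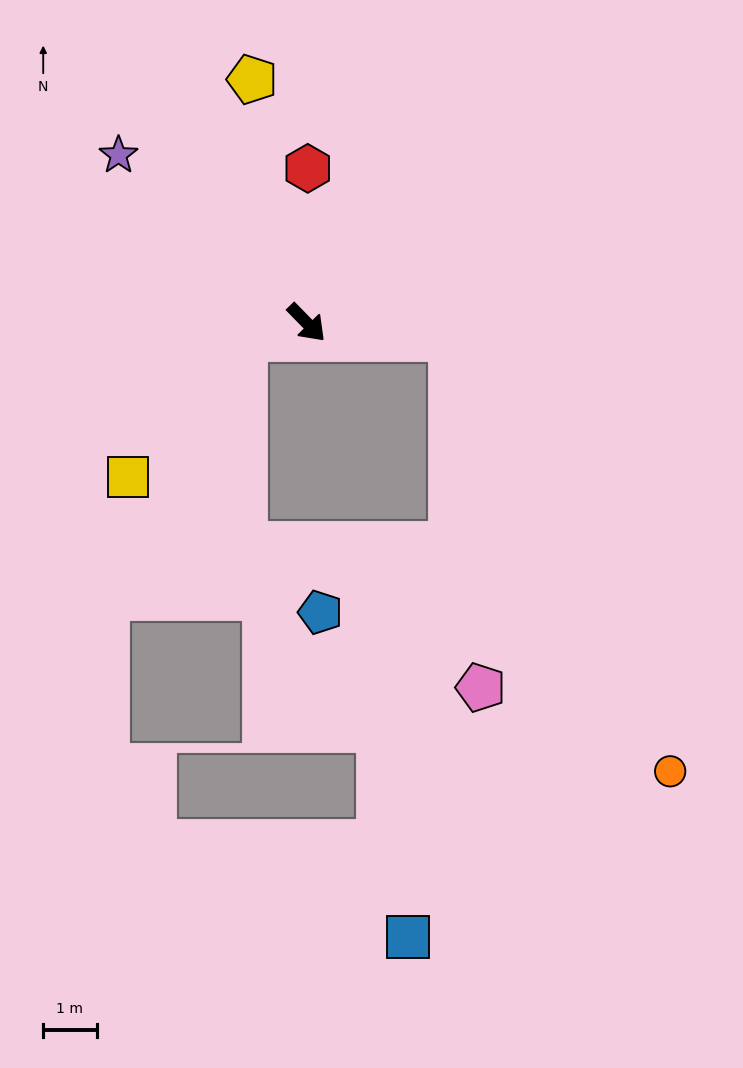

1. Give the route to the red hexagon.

turn left 135°, forward 2.9 m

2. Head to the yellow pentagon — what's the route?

turn left 148°, forward 4.7 m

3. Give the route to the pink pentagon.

blocked — turn left 39°, forward 2.7 m, then turn right 78°, forward 6.6 m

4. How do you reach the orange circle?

blocked — turn left 39°, forward 2.7 m, then turn right 56°, forward 9.1 m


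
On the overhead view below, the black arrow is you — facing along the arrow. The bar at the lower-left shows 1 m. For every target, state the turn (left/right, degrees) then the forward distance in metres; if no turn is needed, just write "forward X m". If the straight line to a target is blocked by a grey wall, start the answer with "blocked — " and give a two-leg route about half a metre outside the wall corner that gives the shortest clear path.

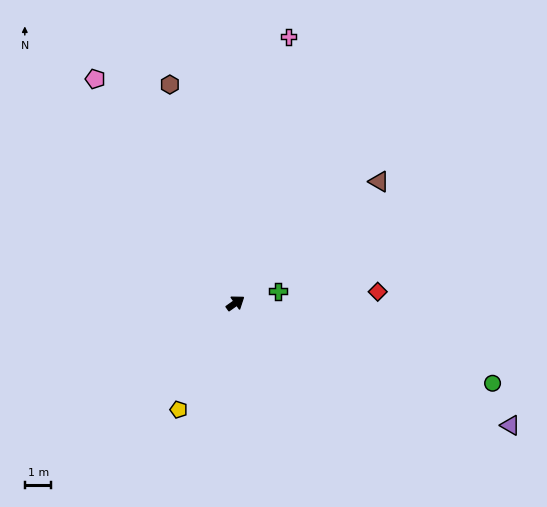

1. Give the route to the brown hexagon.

turn left 71°, forward 8.6 m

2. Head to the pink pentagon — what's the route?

turn left 87°, forward 9.9 m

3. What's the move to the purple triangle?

turn right 59°, forward 11.3 m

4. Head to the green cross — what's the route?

turn right 20°, forward 1.7 m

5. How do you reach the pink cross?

turn left 43°, forward 10.2 m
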